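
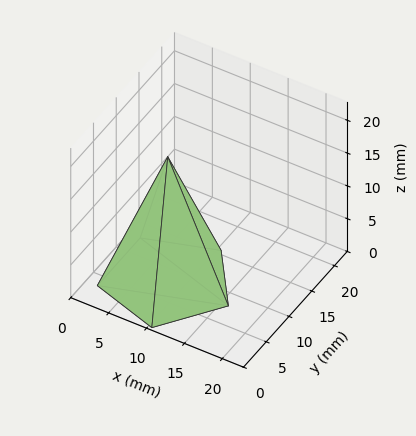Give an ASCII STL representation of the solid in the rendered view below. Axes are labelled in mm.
Reading the render: the shape is a regular 5-sided pyramid, base circumscribed radius ≈ 8 mm, apex at z ≈ 19 mm (dimensions read to the nearest mm from the axis ticks). For the STL, each face is triangulated and given an outward normal.

solid part
  facet normal 0.0000 0.0000 -1.0000
    outer loop
      vertex 1.53 12.70 0.00
      vertex 10.47 15.61 0.00
      vertex 16.00 8.00 0.00
    endloop
  endfacet
  facet normal 0.0000 0.0000 -1.0000
    outer loop
      vertex 1.53 3.30 0.00
      vertex 1.53 12.70 0.00
      vertex 16.00 8.00 0.00
    endloop
  endfacet
  facet normal 0.0000 0.0000 -1.0000
    outer loop
      vertex 10.47 0.39 0.00
      vertex 1.53 3.30 0.00
      vertex 16.00 8.00 0.00
    endloop
  endfacet
  facet normal 0.7658 0.5565 0.3224
    outer loop
      vertex 16.00 8.00 0.00
      vertex 10.47 15.61 0.00
      vertex 8.00 8.00 19.00
    endloop
  endfacet
  facet normal -0.2930 0.9001 0.3224
    outer loop
      vertex 10.47 15.61 0.00
      vertex 1.53 12.70 0.00
      vertex 8.00 8.00 19.00
    endloop
  endfacet
  facet normal -0.9466 0.0000 0.3223
    outer loop
      vertex 1.53 12.70 0.00
      vertex 1.53 3.30 0.00
      vertex 8.00 8.00 19.00
    endloop
  endfacet
  facet normal -0.2930 -0.9001 0.3224
    outer loop
      vertex 1.53 3.30 0.00
      vertex 10.47 0.39 0.00
      vertex 8.00 8.00 19.00
    endloop
  endfacet
  facet normal 0.7658 -0.5565 0.3224
    outer loop
      vertex 10.47 0.39 0.00
      vertex 16.00 8.00 0.00
      vertex 8.00 8.00 19.00
    endloop
  endfacet
endsolid part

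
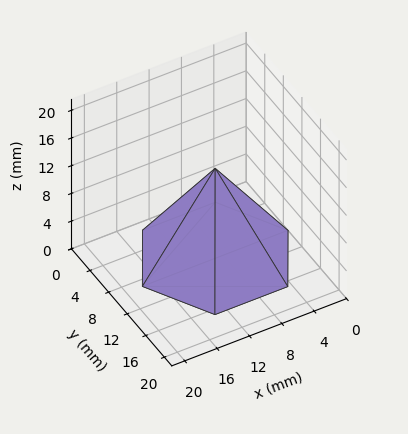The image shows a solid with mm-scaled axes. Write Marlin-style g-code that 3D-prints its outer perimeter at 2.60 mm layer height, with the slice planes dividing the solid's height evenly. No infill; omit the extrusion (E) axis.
Reading the render: the shape is a regular 6-sided pyramid, base circumscribed radius ≈ 9 mm, apex at z ≈ 13 mm (dimensions read to the nearest mm from the axis ticks). For the g-code, the solid's height is divided into equal slices at the stated Δz and each level perimeter traced with G1 moves after a G0 lift.

; perimeter-only toolpath
G21 ; units = mm
G90 ; absolute positioning
G28 ; home
; layer 1
G0 Z2.60
G0 X16.20 Y9.00
G1 X12.60 Y15.23
G1 X5.40 Y15.23
G1 X1.80 Y9.00
G1 X5.40 Y2.77
G1 X12.60 Y2.77
G1 X16.20 Y9.00
; layer 2
G0 Z5.20
G0 X14.40 Y9.00
G1 X11.70 Y13.67
G1 X6.30 Y13.67
G1 X3.60 Y9.00
G1 X6.30 Y4.33
G1 X11.70 Y4.33
G1 X14.40 Y9.00
; layer 3
G0 Z7.80
G0 X12.60 Y9.00
G1 X10.80 Y12.12
G1 X7.20 Y12.12
G1 X5.40 Y9.00
G1 X7.20 Y5.88
G1 X10.80 Y5.88
G1 X12.60 Y9.00
; layer 4
G0 Z10.40
G0 X10.80 Y9.00
G1 X9.90 Y10.56
G1 X8.10 Y10.56
G1 X7.20 Y9.00
G1 X8.10 Y7.44
G1 X9.90 Y7.44
G1 X10.80 Y9.00
M2 ; end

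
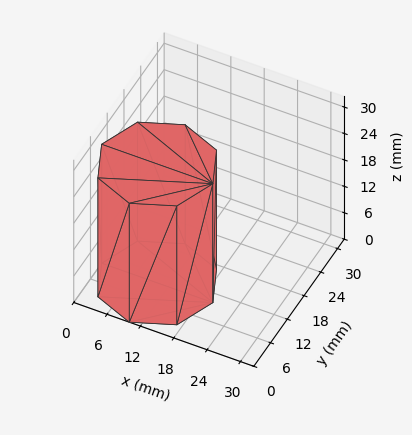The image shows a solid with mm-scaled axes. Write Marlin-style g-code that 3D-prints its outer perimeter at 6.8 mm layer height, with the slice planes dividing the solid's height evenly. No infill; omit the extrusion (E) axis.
Reading the render: the shape is a regular 8-sided prism (a cylinder approximated with 8 flat sides), circumscribed radius ≈ 10 mm, height ≈ 27 mm (dimensions read to the nearest mm from the axis ticks). For the g-code, the solid's height is divided into equal slices at the stated Δz and each level perimeter traced with G1 moves after a G0 lift.

; perimeter-only toolpath
G21 ; units = mm
G90 ; absolute positioning
G28 ; home
; layer 1
G0 Z6.8
G0 X20.0 Y10.0
G1 X17.1 Y17.1
G1 X10.0 Y20.0
G1 X2.9 Y17.1
G1 X0.0 Y10.0
G1 X2.9 Y2.9
G1 X10.0 Y0.0
G1 X17.1 Y2.9
G1 X20.0 Y10.0
; layer 2
G0 Z13.5
G0 X20.0 Y10.0
G1 X17.1 Y17.1
G1 X10.0 Y20.0
G1 X2.9 Y17.1
G1 X0.0 Y10.0
G1 X2.9 Y2.9
G1 X10.0 Y0.0
G1 X17.1 Y2.9
G1 X20.0 Y10.0
; layer 3
G0 Z20.2
G0 X20.0 Y10.0
G1 X17.1 Y17.1
G1 X10.0 Y20.0
G1 X2.9 Y17.1
G1 X0.0 Y10.0
G1 X2.9 Y2.9
G1 X10.0 Y0.0
G1 X17.1 Y2.9
G1 X20.0 Y10.0
; layer 4
G0 Z27.0
G0 X20.0 Y10.0
G1 X17.1 Y17.1
G1 X10.0 Y20.0
G1 X2.9 Y17.1
G1 X0.0 Y10.0
G1 X2.9 Y2.9
G1 X10.0 Y0.0
G1 X17.1 Y2.9
G1 X20.0 Y10.0
M2 ; end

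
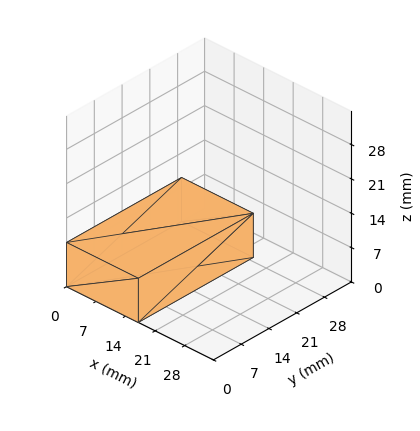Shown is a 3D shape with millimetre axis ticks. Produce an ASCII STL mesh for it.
Reading the render: the shape is a rectangular box, roughly 17 × 29 mm footprint and 9 mm tall (dimensions read to the nearest mm from the axis ticks). For the STL, each face is triangulated and given an outward normal.

solid part
  facet normal 0.0000 0.0000 -1.0000
    outer loop
      vertex 17.000 29.000 0.000
      vertex 17.000 0.000 0.000
      vertex 0.000 0.000 0.000
    endloop
  endfacet
  facet normal 0.0000 0.0000 -1.0000
    outer loop
      vertex 0.000 29.000 0.000
      vertex 17.000 29.000 0.000
      vertex 0.000 0.000 0.000
    endloop
  endfacet
  facet normal 0.0000 0.0000 1.0000
    outer loop
      vertex 0.000 0.000 9.000
      vertex 17.000 0.000 9.000
      vertex 17.000 29.000 9.000
    endloop
  endfacet
  facet normal 0.0000 0.0000 1.0000
    outer loop
      vertex 0.000 0.000 9.000
      vertex 17.000 29.000 9.000
      vertex 0.000 29.000 9.000
    endloop
  endfacet
  facet normal 0.0000 -1.0000 0.0000
    outer loop
      vertex 0.000 0.000 0.000
      vertex 17.000 0.000 0.000
      vertex 17.000 0.000 9.000
    endloop
  endfacet
  facet normal 0.0000 -1.0000 0.0000
    outer loop
      vertex 0.000 0.000 0.000
      vertex 17.000 0.000 9.000
      vertex 0.000 0.000 9.000
    endloop
  endfacet
  facet normal 0.0000 1.0000 0.0000
    outer loop
      vertex 17.000 29.000 9.000
      vertex 17.000 29.000 0.000
      vertex 0.000 29.000 0.000
    endloop
  endfacet
  facet normal 0.0000 1.0000 0.0000
    outer loop
      vertex 0.000 29.000 9.000
      vertex 17.000 29.000 9.000
      vertex 0.000 29.000 0.000
    endloop
  endfacet
  facet normal -1.0000 0.0000 0.0000
    outer loop
      vertex 0.000 29.000 9.000
      vertex 0.000 29.000 0.000
      vertex 0.000 0.000 0.000
    endloop
  endfacet
  facet normal -1.0000 0.0000 0.0000
    outer loop
      vertex 0.000 0.000 9.000
      vertex 0.000 29.000 9.000
      vertex 0.000 0.000 0.000
    endloop
  endfacet
  facet normal 1.0000 0.0000 0.0000
    outer loop
      vertex 17.000 0.000 0.000
      vertex 17.000 29.000 0.000
      vertex 17.000 29.000 9.000
    endloop
  endfacet
  facet normal 1.0000 0.0000 0.0000
    outer loop
      vertex 17.000 0.000 0.000
      vertex 17.000 29.000 9.000
      vertex 17.000 0.000 9.000
    endloop
  endfacet
endsolid part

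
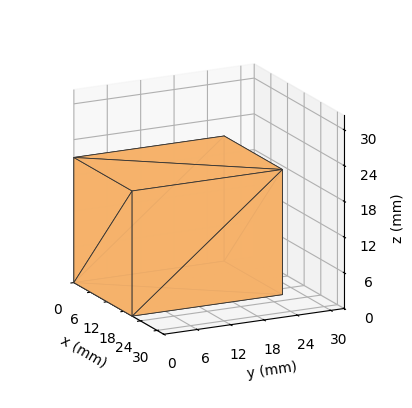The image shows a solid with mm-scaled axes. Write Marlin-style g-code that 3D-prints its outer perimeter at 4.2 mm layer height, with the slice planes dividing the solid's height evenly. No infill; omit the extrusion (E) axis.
Reading the render: the shape is a rectangular box, roughly 21 × 27 mm footprint and 21 mm tall (dimensions read to the nearest mm from the axis ticks). For the g-code, the solid's height is divided into equal slices at the stated Δz and each level perimeter traced with G1 moves after a G0 lift.

; perimeter-only toolpath
G21 ; units = mm
G90 ; absolute positioning
G28 ; home
; layer 1
G0 Z4.2
G0 X0.0 Y0.0
G1 X21.0 Y0.0
G1 X21.0 Y27.0
G1 X0.0 Y27.0
G1 X0.0 Y0.0
; layer 2
G0 Z8.4
G0 X0.0 Y0.0
G1 X21.0 Y0.0
G1 X21.0 Y27.0
G1 X0.0 Y27.0
G1 X0.0 Y0.0
; layer 3
G0 Z12.6
G0 X0.0 Y0.0
G1 X21.0 Y0.0
G1 X21.0 Y27.0
G1 X0.0 Y27.0
G1 X0.0 Y0.0
; layer 4
G0 Z16.8
G0 X0.0 Y0.0
G1 X21.0 Y0.0
G1 X21.0 Y27.0
G1 X0.0 Y27.0
G1 X0.0 Y0.0
; layer 5
G0 Z21.0
G0 X0.0 Y0.0
G1 X21.0 Y0.0
G1 X21.0 Y27.0
G1 X0.0 Y27.0
G1 X0.0 Y0.0
M2 ; end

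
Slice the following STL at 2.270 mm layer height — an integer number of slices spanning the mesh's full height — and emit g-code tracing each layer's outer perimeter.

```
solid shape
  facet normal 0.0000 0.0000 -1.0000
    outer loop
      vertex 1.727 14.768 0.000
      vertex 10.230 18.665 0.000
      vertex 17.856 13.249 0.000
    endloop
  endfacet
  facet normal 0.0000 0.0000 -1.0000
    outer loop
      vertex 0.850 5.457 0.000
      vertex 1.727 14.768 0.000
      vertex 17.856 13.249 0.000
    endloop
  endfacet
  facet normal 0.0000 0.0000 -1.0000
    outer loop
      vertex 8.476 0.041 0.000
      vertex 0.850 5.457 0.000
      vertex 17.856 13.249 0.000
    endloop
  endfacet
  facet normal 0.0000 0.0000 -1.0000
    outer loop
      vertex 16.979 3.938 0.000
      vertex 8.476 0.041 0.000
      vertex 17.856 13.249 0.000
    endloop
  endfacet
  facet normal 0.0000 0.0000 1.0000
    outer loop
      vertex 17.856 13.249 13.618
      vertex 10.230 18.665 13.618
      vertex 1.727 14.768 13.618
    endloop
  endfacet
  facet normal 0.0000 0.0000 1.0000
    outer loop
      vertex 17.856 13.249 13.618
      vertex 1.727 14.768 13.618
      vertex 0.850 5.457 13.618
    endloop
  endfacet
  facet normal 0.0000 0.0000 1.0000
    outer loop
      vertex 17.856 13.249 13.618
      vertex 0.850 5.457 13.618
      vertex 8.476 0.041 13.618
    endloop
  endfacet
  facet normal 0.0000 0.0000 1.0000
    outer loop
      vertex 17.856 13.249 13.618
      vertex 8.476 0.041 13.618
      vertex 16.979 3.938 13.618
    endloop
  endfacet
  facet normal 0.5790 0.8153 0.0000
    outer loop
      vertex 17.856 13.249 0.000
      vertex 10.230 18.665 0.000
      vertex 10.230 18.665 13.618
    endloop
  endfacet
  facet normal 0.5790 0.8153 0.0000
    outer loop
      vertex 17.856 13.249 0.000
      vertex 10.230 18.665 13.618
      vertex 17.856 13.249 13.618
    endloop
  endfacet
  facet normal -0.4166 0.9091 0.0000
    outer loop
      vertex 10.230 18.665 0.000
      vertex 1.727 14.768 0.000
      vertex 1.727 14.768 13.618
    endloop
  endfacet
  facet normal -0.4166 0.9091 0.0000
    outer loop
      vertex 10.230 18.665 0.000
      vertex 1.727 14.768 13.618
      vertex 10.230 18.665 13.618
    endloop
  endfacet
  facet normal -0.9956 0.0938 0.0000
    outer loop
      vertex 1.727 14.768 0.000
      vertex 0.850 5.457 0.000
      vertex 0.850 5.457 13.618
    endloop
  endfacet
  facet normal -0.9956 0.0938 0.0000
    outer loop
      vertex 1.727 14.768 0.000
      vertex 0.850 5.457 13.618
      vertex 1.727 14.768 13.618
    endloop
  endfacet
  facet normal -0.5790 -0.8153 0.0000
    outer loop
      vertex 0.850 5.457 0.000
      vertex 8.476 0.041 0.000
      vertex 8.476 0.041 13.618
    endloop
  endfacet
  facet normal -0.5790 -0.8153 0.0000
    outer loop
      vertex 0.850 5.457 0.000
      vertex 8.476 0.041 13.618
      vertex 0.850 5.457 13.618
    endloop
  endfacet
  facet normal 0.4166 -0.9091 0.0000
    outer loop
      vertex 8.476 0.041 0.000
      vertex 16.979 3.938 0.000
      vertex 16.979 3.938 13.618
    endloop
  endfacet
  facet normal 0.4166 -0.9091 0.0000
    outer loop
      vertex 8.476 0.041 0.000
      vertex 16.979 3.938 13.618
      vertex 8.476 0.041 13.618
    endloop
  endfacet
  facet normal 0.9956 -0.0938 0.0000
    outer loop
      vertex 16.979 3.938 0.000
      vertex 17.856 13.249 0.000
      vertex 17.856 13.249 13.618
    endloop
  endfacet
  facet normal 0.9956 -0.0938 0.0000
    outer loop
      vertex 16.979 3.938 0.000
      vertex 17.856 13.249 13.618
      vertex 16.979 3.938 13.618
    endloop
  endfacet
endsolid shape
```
; perimeter-only toolpath
G21 ; units = mm
G90 ; absolute positioning
G28 ; home
; layer 1
G0 Z2.270
G0 X17.856 Y13.249
G1 X10.230 Y18.665
G1 X1.727 Y14.768
G1 X0.850 Y5.457
G1 X8.476 Y0.041
G1 X16.979 Y3.938
G1 X17.856 Y13.249
; layer 2
G0 Z4.539
G0 X17.856 Y13.249
G1 X10.230 Y18.665
G1 X1.727 Y14.768
G1 X0.850 Y5.457
G1 X8.476 Y0.041
G1 X16.979 Y3.938
G1 X17.856 Y13.249
; layer 3
G0 Z6.809
G0 X17.856 Y13.249
G1 X10.230 Y18.665
G1 X1.727 Y14.768
G1 X0.850 Y5.457
G1 X8.476 Y0.041
G1 X16.979 Y3.938
G1 X17.856 Y13.249
; layer 4
G0 Z9.079
G0 X17.856 Y13.249
G1 X10.230 Y18.665
G1 X1.727 Y14.768
G1 X0.850 Y5.457
G1 X8.476 Y0.041
G1 X16.979 Y3.938
G1 X17.856 Y13.249
; layer 5
G0 Z11.348
G0 X17.856 Y13.249
G1 X10.230 Y18.665
G1 X1.727 Y14.768
G1 X0.850 Y5.457
G1 X8.476 Y0.041
G1 X16.979 Y3.938
G1 X17.856 Y13.249
; layer 6
G0 Z13.618
G0 X17.856 Y13.249
G1 X10.230 Y18.665
G1 X1.727 Y14.768
G1 X0.850 Y5.457
G1 X8.476 Y0.041
G1 X16.979 Y3.938
G1 X17.856 Y13.249
M2 ; end

The solid is a regular 6-sided prism (a cylinder approximated with 6 flat sides), circumscribed radius ≈ 9.35 mm, height ≈ 13.6 mm. Slicing at Δz = 2.270 mm — 6 equal slices spanning the solid's height, so layer i sits at z = i·h/6 — gives 6 non-empty perimeters. Each is a 6-segment closed polygon; G0 lifts to the layer z and rapids to the start vertex, then G1 traces the edges.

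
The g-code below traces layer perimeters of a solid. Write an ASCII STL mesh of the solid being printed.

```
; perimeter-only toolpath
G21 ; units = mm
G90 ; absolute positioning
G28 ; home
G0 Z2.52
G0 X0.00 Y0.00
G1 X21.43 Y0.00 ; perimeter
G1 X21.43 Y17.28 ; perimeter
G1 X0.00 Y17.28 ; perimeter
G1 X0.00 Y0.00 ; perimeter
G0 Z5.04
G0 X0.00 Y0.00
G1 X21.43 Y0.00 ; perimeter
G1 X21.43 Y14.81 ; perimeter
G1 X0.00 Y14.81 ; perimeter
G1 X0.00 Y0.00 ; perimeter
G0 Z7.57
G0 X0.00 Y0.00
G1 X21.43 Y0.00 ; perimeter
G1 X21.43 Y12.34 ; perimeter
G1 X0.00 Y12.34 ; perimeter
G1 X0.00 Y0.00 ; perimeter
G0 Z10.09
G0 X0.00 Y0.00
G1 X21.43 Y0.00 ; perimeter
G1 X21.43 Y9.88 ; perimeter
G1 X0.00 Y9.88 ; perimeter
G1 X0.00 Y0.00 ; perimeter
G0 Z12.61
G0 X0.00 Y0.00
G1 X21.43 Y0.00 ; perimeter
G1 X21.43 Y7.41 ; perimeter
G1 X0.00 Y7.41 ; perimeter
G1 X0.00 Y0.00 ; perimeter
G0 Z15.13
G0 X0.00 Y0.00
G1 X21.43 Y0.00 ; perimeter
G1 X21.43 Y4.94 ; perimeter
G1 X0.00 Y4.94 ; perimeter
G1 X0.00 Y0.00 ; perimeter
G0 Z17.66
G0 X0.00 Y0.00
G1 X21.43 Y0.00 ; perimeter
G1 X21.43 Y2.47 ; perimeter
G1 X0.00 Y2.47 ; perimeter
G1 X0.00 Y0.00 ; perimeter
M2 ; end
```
solid part
  facet normal 0.0000 0.0000 -1.0000
    outer loop
      vertex 21.43 19.75 0.00
      vertex 21.43 0.00 0.00
      vertex 0.00 0.00 0.00
    endloop
  endfacet
  facet normal 0.0000 0.0000 -1.0000
    outer loop
      vertex 0.00 19.75 0.00
      vertex 21.43 19.75 0.00
      vertex 0.00 0.00 0.00
    endloop
  endfacet
  facet normal 0.0000 -1.0000 0.0000
    outer loop
      vertex 0.00 0.00 0.00
      vertex 21.43 0.00 0.00
      vertex 21.43 0.00 20.18
    endloop
  endfacet
  facet normal 0.0000 -1.0000 0.0000
    outer loop
      vertex 0.00 0.00 0.00
      vertex 21.43 0.00 20.18
      vertex 0.00 0.00 20.18
    endloop
  endfacet
  facet normal 0.0000 0.7147 0.6995
    outer loop
      vertex 0.00 0.00 20.18
      vertex 21.43 0.00 20.18
      vertex 21.43 19.75 0.00
    endloop
  endfacet
  facet normal 0.0000 0.7147 0.6995
    outer loop
      vertex 0.00 0.00 20.18
      vertex 21.43 19.75 0.00
      vertex 0.00 19.75 0.00
    endloop
  endfacet
  facet normal -1.0000 0.0000 0.0000
    outer loop
      vertex 0.00 0.00 20.18
      vertex 0.00 19.75 0.00
      vertex 0.00 0.00 0.00
    endloop
  endfacet
  facet normal 1.0000 0.0000 0.0000
    outer loop
      vertex 21.43 0.00 0.00
      vertex 21.43 19.75 0.00
      vertex 21.43 0.00 20.18
    endloop
  endfacet
endsolid part

The G0 Z moves step by Δz≈2.52 mm. The G1 loops shrink linearly with z, so the solid tapers from its base footprint up to z≈20.2. Closing with a flat bottom cap and the tapered top and triangulating gives 8 facets — a wedge (ramp): 21.4 × 19.8 mm base, rising to 20.2 mm along the y=0 edge and sloping linearly to z=0 at y=19.8.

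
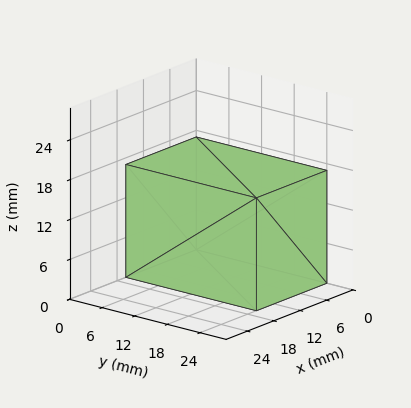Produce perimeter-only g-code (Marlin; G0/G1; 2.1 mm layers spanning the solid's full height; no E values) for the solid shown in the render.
Reading the render: the shape is a rectangular box, roughly 16 × 24 mm footprint and 17 mm tall (dimensions read to the nearest mm from the axis ticks). For the g-code, the solid's height is divided into equal slices at the stated Δz and each level perimeter traced with G1 moves after a G0 lift.

; perimeter-only toolpath
G21 ; units = mm
G90 ; absolute positioning
G28 ; home
; layer 1
G0 Z2.1
G0 X0.0 Y0.0
G1 X16.0 Y0.0
G1 X16.0 Y24.0
G1 X0.0 Y24.0
G1 X0.0 Y0.0
; layer 2
G0 Z4.2
G0 X0.0 Y0.0
G1 X16.0 Y0.0
G1 X16.0 Y24.0
G1 X0.0 Y24.0
G1 X0.0 Y0.0
; layer 3
G0 Z6.4
G0 X0.0 Y0.0
G1 X16.0 Y0.0
G1 X16.0 Y24.0
G1 X0.0 Y24.0
G1 X0.0 Y0.0
; layer 4
G0 Z8.5
G0 X0.0 Y0.0
G1 X16.0 Y0.0
G1 X16.0 Y24.0
G1 X0.0 Y24.0
G1 X0.0 Y0.0
; layer 5
G0 Z10.6
G0 X0.0 Y0.0
G1 X16.0 Y0.0
G1 X16.0 Y24.0
G1 X0.0 Y24.0
G1 X0.0 Y0.0
; layer 6
G0 Z12.8
G0 X0.0 Y0.0
G1 X16.0 Y0.0
G1 X16.0 Y24.0
G1 X0.0 Y24.0
G1 X0.0 Y0.0
; layer 7
G0 Z14.9
G0 X0.0 Y0.0
G1 X16.0 Y0.0
G1 X16.0 Y24.0
G1 X0.0 Y24.0
G1 X0.0 Y0.0
; layer 8
G0 Z17.0
G0 X0.0 Y0.0
G1 X16.0 Y0.0
G1 X16.0 Y24.0
G1 X0.0 Y24.0
G1 X0.0 Y0.0
M2 ; end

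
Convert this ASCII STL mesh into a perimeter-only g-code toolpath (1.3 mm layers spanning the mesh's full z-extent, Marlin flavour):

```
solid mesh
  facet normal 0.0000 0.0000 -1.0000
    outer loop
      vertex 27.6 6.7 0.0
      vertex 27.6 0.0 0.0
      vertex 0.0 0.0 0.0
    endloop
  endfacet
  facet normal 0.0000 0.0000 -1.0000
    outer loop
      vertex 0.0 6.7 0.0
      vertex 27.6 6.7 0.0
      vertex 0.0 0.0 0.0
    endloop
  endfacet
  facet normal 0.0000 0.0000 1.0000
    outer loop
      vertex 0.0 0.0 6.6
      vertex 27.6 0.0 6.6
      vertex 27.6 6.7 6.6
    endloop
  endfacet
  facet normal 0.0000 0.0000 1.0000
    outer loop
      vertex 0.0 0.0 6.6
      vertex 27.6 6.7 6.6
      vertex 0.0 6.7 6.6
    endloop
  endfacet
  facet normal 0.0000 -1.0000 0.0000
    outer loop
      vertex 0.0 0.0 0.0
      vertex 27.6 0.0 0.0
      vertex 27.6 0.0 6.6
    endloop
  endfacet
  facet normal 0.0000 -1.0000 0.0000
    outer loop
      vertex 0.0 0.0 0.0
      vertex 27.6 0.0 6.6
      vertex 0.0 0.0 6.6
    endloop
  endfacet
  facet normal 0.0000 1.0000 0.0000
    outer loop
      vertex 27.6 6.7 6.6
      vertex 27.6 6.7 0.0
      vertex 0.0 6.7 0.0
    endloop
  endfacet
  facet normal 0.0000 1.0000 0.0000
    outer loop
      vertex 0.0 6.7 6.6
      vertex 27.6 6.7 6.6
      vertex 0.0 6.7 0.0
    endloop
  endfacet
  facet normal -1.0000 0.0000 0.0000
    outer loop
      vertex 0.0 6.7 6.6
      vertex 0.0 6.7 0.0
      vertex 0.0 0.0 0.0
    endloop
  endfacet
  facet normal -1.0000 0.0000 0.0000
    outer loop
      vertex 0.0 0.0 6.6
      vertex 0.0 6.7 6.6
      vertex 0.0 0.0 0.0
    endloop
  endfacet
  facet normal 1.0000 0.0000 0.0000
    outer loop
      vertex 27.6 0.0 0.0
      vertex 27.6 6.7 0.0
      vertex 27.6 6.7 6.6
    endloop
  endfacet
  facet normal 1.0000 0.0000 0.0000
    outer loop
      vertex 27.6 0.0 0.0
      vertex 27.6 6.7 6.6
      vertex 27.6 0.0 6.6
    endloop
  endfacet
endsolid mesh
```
; perimeter-only toolpath
G21 ; units = mm
G90 ; absolute positioning
G28 ; home
; layer 1
G0 Z1.3
G0 X0.0 Y0.0
G1 X27.6 Y0.0
G1 X27.6 Y6.7
G1 X0.0 Y6.7
G1 X0.0 Y0.0
; layer 2
G0 Z2.6
G0 X0.0 Y0.0
G1 X27.6 Y0.0
G1 X27.6 Y6.7
G1 X0.0 Y6.7
G1 X0.0 Y0.0
; layer 3
G0 Z4.0
G0 X0.0 Y0.0
G1 X27.6 Y0.0
G1 X27.6 Y6.7
G1 X0.0 Y6.7
G1 X0.0 Y0.0
; layer 4
G0 Z5.3
G0 X0.0 Y0.0
G1 X27.6 Y0.0
G1 X27.6 Y6.7
G1 X0.0 Y6.7
G1 X0.0 Y0.0
; layer 5
G0 Z6.6
G0 X0.0 Y0.0
G1 X27.6 Y0.0
G1 X27.6 Y6.7
G1 X0.0 Y6.7
G1 X0.0 Y0.0
M2 ; end

The solid is a rectangular box, roughly 27.6 × 6.7 mm footprint and 6.6 mm tall. Slicing at Δz = 1.3 mm — 5 equal slices spanning the solid's height, so layer i sits at z = i·h/5 — gives 5 non-empty perimeters. Each is a 4-segment closed polygon; G0 lifts to the layer z and rapids to the start vertex, then G1 traces the edges.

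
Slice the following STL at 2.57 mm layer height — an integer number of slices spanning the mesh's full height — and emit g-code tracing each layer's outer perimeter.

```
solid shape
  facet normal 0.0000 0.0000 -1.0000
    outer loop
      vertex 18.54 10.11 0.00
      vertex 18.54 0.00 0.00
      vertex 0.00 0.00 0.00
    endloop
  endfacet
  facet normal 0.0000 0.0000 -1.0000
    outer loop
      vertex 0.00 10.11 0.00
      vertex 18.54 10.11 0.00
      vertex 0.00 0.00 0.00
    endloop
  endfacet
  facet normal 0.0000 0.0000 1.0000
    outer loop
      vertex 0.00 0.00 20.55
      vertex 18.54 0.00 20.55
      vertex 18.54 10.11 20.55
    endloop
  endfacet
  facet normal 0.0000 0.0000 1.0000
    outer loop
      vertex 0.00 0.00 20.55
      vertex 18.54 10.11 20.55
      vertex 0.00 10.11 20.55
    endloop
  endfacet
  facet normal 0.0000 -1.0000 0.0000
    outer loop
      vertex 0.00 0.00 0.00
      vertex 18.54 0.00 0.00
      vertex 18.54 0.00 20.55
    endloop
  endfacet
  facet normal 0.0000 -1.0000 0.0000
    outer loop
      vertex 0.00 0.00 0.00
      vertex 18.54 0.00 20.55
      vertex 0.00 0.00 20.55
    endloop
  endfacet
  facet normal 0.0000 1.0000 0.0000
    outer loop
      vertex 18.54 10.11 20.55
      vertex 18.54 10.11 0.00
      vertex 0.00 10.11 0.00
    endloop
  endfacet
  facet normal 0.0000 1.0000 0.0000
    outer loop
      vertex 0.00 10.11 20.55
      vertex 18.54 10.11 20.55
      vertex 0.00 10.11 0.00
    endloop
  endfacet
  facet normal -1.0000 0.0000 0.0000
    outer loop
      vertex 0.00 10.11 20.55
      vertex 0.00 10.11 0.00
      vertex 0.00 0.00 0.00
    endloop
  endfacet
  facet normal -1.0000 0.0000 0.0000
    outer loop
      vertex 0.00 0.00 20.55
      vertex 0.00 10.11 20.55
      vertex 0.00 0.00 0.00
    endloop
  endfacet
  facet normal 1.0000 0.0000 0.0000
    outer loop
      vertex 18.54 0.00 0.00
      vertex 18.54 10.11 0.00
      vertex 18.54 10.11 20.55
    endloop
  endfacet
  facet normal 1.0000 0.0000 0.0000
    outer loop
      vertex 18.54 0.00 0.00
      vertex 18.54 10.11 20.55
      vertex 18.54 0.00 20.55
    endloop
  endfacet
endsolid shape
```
; perimeter-only toolpath
G21 ; units = mm
G90 ; absolute positioning
G28 ; home
; layer 1
G0 Z2.57
G0 X0.00 Y0.00
G1 X18.54 Y0.00
G1 X18.54 Y10.11
G1 X0.00 Y10.11
G1 X0.00 Y0.00
; layer 2
G0 Z5.14
G0 X0.00 Y0.00
G1 X18.54 Y0.00
G1 X18.54 Y10.11
G1 X0.00 Y10.11
G1 X0.00 Y0.00
; layer 3
G0 Z7.71
G0 X0.00 Y0.00
G1 X18.54 Y0.00
G1 X18.54 Y10.11
G1 X0.00 Y10.11
G1 X0.00 Y0.00
; layer 4
G0 Z10.28
G0 X0.00 Y0.00
G1 X18.54 Y0.00
G1 X18.54 Y10.11
G1 X0.00 Y10.11
G1 X0.00 Y0.00
; layer 5
G0 Z12.84
G0 X0.00 Y0.00
G1 X18.54 Y0.00
G1 X18.54 Y10.11
G1 X0.00 Y10.11
G1 X0.00 Y0.00
; layer 6
G0 Z15.41
G0 X0.00 Y0.00
G1 X18.54 Y0.00
G1 X18.54 Y10.11
G1 X0.00 Y10.11
G1 X0.00 Y0.00
; layer 7
G0 Z17.98
G0 X0.00 Y0.00
G1 X18.54 Y0.00
G1 X18.54 Y10.11
G1 X0.00 Y10.11
G1 X0.00 Y0.00
; layer 8
G0 Z20.55
G0 X0.00 Y0.00
G1 X18.54 Y0.00
G1 X18.54 Y10.11
G1 X0.00 Y10.11
G1 X0.00 Y0.00
M2 ; end

The solid is a rectangular box, roughly 18.5 × 10.1 mm footprint and 20.6 mm tall. Slicing at Δz = 2.57 mm — 8 equal slices spanning the solid's height, so layer i sits at z = i·h/8 — gives 8 non-empty perimeters. Each is a 4-segment closed polygon; G0 lifts to the layer z and rapids to the start vertex, then G1 traces the edges.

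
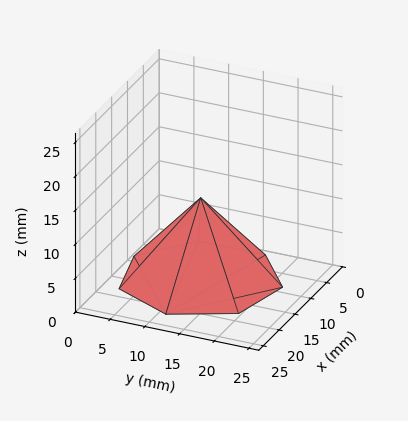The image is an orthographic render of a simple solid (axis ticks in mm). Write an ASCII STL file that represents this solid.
Reading the render: the shape is a regular 7-sided pyramid, base circumscribed radius ≈ 11 mm, apex at z ≈ 12 mm (dimensions read to the nearest mm from the axis ticks). For the STL, each face is triangulated and given an outward normal.

solid part
  facet normal 0.0000 0.0000 -1.0000
    outer loop
      vertex 8.6 21.7 0.0
      vertex 17.9 19.6 0.0
      vertex 22.0 11.0 0.0
    endloop
  endfacet
  facet normal 0.0000 0.0000 -1.0000
    outer loop
      vertex 1.1 15.8 0.0
      vertex 8.6 21.7 0.0
      vertex 22.0 11.0 0.0
    endloop
  endfacet
  facet normal 0.0000 0.0000 -1.0000
    outer loop
      vertex 1.1 6.2 0.0
      vertex 1.1 15.8 0.0
      vertex 22.0 11.0 0.0
    endloop
  endfacet
  facet normal 0.0000 0.0000 -1.0000
    outer loop
      vertex 8.6 0.3 0.0
      vertex 1.1 6.2 0.0
      vertex 22.0 11.0 0.0
    endloop
  endfacet
  facet normal 0.0000 0.0000 -1.0000
    outer loop
      vertex 17.9 2.4 0.0
      vertex 8.6 0.3 0.0
      vertex 22.0 11.0 0.0
    endloop
  endfacet
  facet normal 0.6955 0.3316 0.6375
    outer loop
      vertex 22.0 11.0 0.0
      vertex 17.9 19.6 0.0
      vertex 11.0 11.0 12.0
    endloop
  endfacet
  facet normal 0.1698 0.7522 0.6367
    outer loop
      vertex 17.9 19.6 0.0
      vertex 8.6 21.7 0.0
      vertex 11.0 11.0 12.0
    endloop
  endfacet
  facet normal -0.4771 0.6064 0.6361
    outer loop
      vertex 8.6 21.7 0.0
      vertex 1.1 15.8 0.0
      vertex 11.0 11.0 12.0
    endloop
  endfacet
  facet normal -0.7714 0.0000 0.6364
    outer loop
      vertex 1.1 15.8 0.0
      vertex 1.1 6.2 0.0
      vertex 11.0 11.0 12.0
    endloop
  endfacet
  facet normal -0.4771 -0.6064 0.6361
    outer loop
      vertex 1.1 6.2 0.0
      vertex 8.6 0.3 0.0
      vertex 11.0 11.0 12.0
    endloop
  endfacet
  facet normal 0.1698 -0.7522 0.6367
    outer loop
      vertex 8.6 0.3 0.0
      vertex 17.9 2.4 0.0
      vertex 11.0 11.0 12.0
    endloop
  endfacet
  facet normal 0.6955 -0.3316 0.6375
    outer loop
      vertex 17.9 2.4 0.0
      vertex 22.0 11.0 0.0
      vertex 11.0 11.0 12.0
    endloop
  endfacet
endsolid part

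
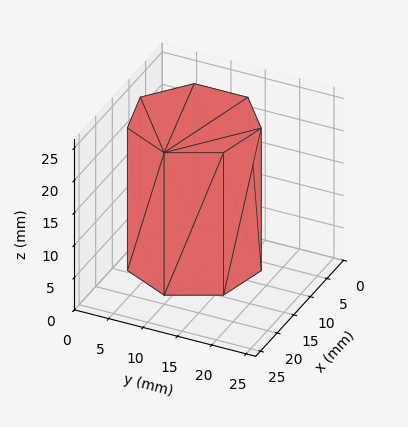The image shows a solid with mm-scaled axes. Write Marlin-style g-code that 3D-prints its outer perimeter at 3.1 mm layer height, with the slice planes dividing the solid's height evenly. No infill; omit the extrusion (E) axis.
Reading the render: the shape is a regular 7-sided prism (a cylinder approximated with 7 flat sides), circumscribed radius ≈ 9 mm, height ≈ 22 mm (dimensions read to the nearest mm from the axis ticks). For the g-code, the solid's height is divided into equal slices at the stated Δz and each level perimeter traced with G1 moves after a G0 lift.

; perimeter-only toolpath
G21 ; units = mm
G90 ; absolute positioning
G28 ; home
; layer 1
G0 Z3.1
G0 X18.0 Y9.0
G1 X14.6 Y16.0
G1 X7.0 Y17.8
G1 X0.9 Y12.9
G1 X0.9 Y5.1
G1 X7.0 Y0.2
G1 X14.6 Y2.0
G1 X18.0 Y9.0
; layer 2
G0 Z6.3
G0 X18.0 Y9.0
G1 X14.6 Y16.0
G1 X7.0 Y17.8
G1 X0.9 Y12.9
G1 X0.9 Y5.1
G1 X7.0 Y0.2
G1 X14.6 Y2.0
G1 X18.0 Y9.0
; layer 3
G0 Z9.4
G0 X18.0 Y9.0
G1 X14.6 Y16.0
G1 X7.0 Y17.8
G1 X0.9 Y12.9
G1 X0.9 Y5.1
G1 X7.0 Y0.2
G1 X14.6 Y2.0
G1 X18.0 Y9.0
; layer 4
G0 Z12.6
G0 X18.0 Y9.0
G1 X14.6 Y16.0
G1 X7.0 Y17.8
G1 X0.9 Y12.9
G1 X0.9 Y5.1
G1 X7.0 Y0.2
G1 X14.6 Y2.0
G1 X18.0 Y9.0
; layer 5
G0 Z15.7
G0 X18.0 Y9.0
G1 X14.6 Y16.0
G1 X7.0 Y17.8
G1 X0.9 Y12.9
G1 X0.9 Y5.1
G1 X7.0 Y0.2
G1 X14.6 Y2.0
G1 X18.0 Y9.0
; layer 6
G0 Z18.9
G0 X18.0 Y9.0
G1 X14.6 Y16.0
G1 X7.0 Y17.8
G1 X0.9 Y12.9
G1 X0.9 Y5.1
G1 X7.0 Y0.2
G1 X14.6 Y2.0
G1 X18.0 Y9.0
; layer 7
G0 Z22.0
G0 X18.0 Y9.0
G1 X14.6 Y16.0
G1 X7.0 Y17.8
G1 X0.9 Y12.9
G1 X0.9 Y5.1
G1 X7.0 Y0.2
G1 X14.6 Y2.0
G1 X18.0 Y9.0
M2 ; end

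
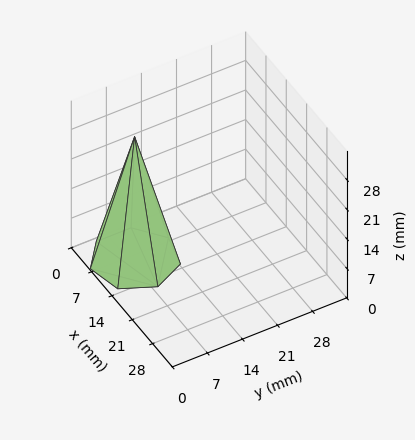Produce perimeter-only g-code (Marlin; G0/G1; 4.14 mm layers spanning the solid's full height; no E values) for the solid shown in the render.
Reading the render: the shape is a regular 7-sided pyramid, base circumscribed radius ≈ 8 mm, apex at z ≈ 29 mm (dimensions read to the nearest mm from the axis ticks). For the g-code, the solid's height is divided into equal slices at the stated Δz and each level perimeter traced with G1 moves after a G0 lift.

; perimeter-only toolpath
G21 ; units = mm
G90 ; absolute positioning
G28 ; home
; layer 1
G0 Z4.14
G0 X14.86 Y8.00
G1 X12.28 Y13.36
G1 X6.47 Y14.69
G1 X1.82 Y10.97
G1 X1.82 Y5.03
G1 X6.47 Y1.31
G1 X12.28 Y2.64
G1 X14.86 Y8.00
; layer 2
G0 Z8.29
G0 X13.71 Y8.00
G1 X11.56 Y12.46
G1 X6.73 Y13.57
G1 X2.85 Y10.48
G1 X2.85 Y5.52
G1 X6.73 Y2.43
G1 X11.56 Y3.54
G1 X13.71 Y8.00
; layer 3
G0 Z12.43
G0 X12.57 Y8.00
G1 X10.85 Y11.57
G1 X6.98 Y12.46
G1 X3.88 Y9.98
G1 X3.88 Y6.02
G1 X6.98 Y3.54
G1 X10.85 Y4.43
G1 X12.57 Y8.00
; layer 4
G0 Z16.57
G0 X11.43 Y8.00
G1 X10.14 Y10.68
G1 X7.24 Y11.34
G1 X4.91 Y9.49
G1 X4.91 Y6.51
G1 X7.24 Y4.66
G1 X10.14 Y5.32
G1 X11.43 Y8.00
; layer 5
G0 Z20.71
G0 X10.29 Y8.00
G1 X9.43 Y9.79
G1 X7.49 Y10.23
G1 X5.94 Y8.99
G1 X5.94 Y7.01
G1 X7.49 Y5.77
G1 X9.43 Y6.21
G1 X10.29 Y8.00
; layer 6
G0 Z24.86
G0 X9.14 Y8.00
G1 X8.71 Y8.89
G1 X7.75 Y9.11
G1 X6.97 Y8.50
G1 X6.97 Y7.50
G1 X7.75 Y6.89
G1 X8.71 Y7.11
G1 X9.14 Y8.00
M2 ; end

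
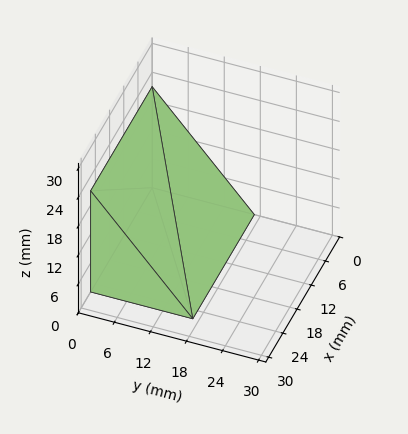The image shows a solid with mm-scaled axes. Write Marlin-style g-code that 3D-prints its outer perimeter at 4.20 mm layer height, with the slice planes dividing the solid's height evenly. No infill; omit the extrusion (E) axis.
Reading the render: the shape is a wedge (ramp): 26 × 17 mm base, rising to 21 mm along the y=0 edge and sloping linearly to z=0 at y=17 (dimensions read to the nearest mm from the axis ticks). For the g-code, the solid's height is divided into equal slices at the stated Δz and each level perimeter traced with G1 moves after a G0 lift.

; perimeter-only toolpath
G21 ; units = mm
G90 ; absolute positioning
G28 ; home
; layer 1
G0 Z4.20
G0 X0.00 Y0.00
G1 X26.00 Y0.00
G1 X26.00 Y13.60
G1 X0.00 Y13.60
G1 X0.00 Y0.00
; layer 2
G0 Z8.40
G0 X0.00 Y0.00
G1 X26.00 Y0.00
G1 X26.00 Y10.20
G1 X0.00 Y10.20
G1 X0.00 Y0.00
; layer 3
G0 Z12.60
G0 X0.00 Y0.00
G1 X26.00 Y0.00
G1 X26.00 Y6.80
G1 X0.00 Y6.80
G1 X0.00 Y0.00
; layer 4
G0 Z16.80
G0 X0.00 Y0.00
G1 X26.00 Y0.00
G1 X26.00 Y3.40
G1 X0.00 Y3.40
G1 X0.00 Y0.00
M2 ; end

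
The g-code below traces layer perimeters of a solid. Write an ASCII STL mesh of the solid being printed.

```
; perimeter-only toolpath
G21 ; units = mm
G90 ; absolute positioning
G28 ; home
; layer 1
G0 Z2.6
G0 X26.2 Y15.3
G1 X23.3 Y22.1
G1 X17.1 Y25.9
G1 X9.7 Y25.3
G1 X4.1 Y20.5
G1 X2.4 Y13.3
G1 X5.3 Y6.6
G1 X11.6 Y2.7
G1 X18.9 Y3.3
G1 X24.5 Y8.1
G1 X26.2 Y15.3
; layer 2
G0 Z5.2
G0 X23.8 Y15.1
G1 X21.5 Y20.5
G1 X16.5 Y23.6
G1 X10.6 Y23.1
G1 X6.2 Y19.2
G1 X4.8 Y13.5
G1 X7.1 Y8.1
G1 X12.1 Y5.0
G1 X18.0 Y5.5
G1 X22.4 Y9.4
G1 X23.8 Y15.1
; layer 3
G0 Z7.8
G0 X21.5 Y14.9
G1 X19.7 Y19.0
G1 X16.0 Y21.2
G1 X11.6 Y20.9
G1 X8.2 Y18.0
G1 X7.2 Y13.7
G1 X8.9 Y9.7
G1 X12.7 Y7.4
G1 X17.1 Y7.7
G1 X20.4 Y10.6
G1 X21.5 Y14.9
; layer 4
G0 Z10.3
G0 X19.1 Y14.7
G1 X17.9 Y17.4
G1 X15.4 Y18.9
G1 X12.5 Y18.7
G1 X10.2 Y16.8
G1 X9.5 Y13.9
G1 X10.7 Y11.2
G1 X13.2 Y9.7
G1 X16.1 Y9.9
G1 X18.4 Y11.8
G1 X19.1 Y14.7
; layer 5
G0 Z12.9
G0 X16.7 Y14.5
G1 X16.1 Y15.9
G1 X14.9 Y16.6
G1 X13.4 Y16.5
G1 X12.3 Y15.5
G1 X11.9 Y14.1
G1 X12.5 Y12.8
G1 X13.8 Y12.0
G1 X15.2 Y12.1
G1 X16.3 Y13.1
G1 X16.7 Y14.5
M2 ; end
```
solid part
  facet normal 0.0000 0.0000 -1.0000
    outer loop
      vertex 17.6 28.2 0.0
      vertex 25.1 23.6 0.0
      vertex 28.6 15.5 0.0
    endloop
  endfacet
  facet normal 0.0000 0.0000 -1.0000
    outer loop
      vertex 8.8 27.5 0.0
      vertex 17.6 28.2 0.0
      vertex 28.6 15.5 0.0
    endloop
  endfacet
  facet normal 0.0000 0.0000 -1.0000
    outer loop
      vertex 2.1 21.7 0.0
      vertex 8.8 27.5 0.0
      vertex 28.6 15.5 0.0
    endloop
  endfacet
  facet normal 0.0000 0.0000 -1.0000
    outer loop
      vertex 0.0 13.1 0.0
      vertex 2.1 21.7 0.0
      vertex 28.6 15.5 0.0
    endloop
  endfacet
  facet normal 0.0000 0.0000 -1.0000
    outer loop
      vertex 3.5 5.0 0.0
      vertex 0.0 13.1 0.0
      vertex 28.6 15.5 0.0
    endloop
  endfacet
  facet normal 0.0000 0.0000 -1.0000
    outer loop
      vertex 11.0 0.4 0.0
      vertex 3.5 5.0 0.0
      vertex 28.6 15.5 0.0
    endloop
  endfacet
  facet normal 0.0000 0.0000 -1.0000
    outer loop
      vertex 19.8 1.1 0.0
      vertex 11.0 0.4 0.0
      vertex 28.6 15.5 0.0
    endloop
  endfacet
  facet normal 0.0000 0.0000 -1.0000
    outer loop
      vertex 26.5 6.9 0.0
      vertex 19.8 1.1 0.0
      vertex 28.6 15.5 0.0
    endloop
  endfacet
  facet normal 0.6899 0.2981 0.6596
    outer loop
      vertex 28.6 15.5 0.0
      vertex 25.1 23.6 0.0
      vertex 14.3 14.3 15.5
    endloop
  endfacet
  facet normal 0.3933 0.6413 0.6588
    outer loop
      vertex 25.1 23.6 0.0
      vertex 17.6 28.2 0.0
      vertex 14.3 14.3 15.5
    endloop
  endfacet
  facet normal -0.0596 0.7494 0.6594
    outer loop
      vertex 17.6 28.2 0.0
      vertex 8.8 27.5 0.0
      vertex 14.3 14.3 15.5
    endloop
  endfacet
  facet normal -0.4923 0.5687 0.6590
    outer loop
      vertex 8.8 27.5 0.0
      vertex 2.1 21.7 0.0
      vertex 14.3 14.3 15.5
    endloop
  endfacet
  facet normal -0.7301 0.1783 0.6597
    outer loop
      vertex 2.1 21.7 0.0
      vertex 0.0 13.1 0.0
      vertex 14.3 14.3 15.5
    endloop
  endfacet
  facet normal -0.6899 -0.2981 0.6596
    outer loop
      vertex 0.0 13.1 0.0
      vertex 3.5 5.0 0.0
      vertex 14.3 14.3 15.5
    endloop
  endfacet
  facet normal -0.3933 -0.6413 0.6588
    outer loop
      vertex 3.5 5.0 0.0
      vertex 11.0 0.4 0.0
      vertex 14.3 14.3 15.5
    endloop
  endfacet
  facet normal 0.0596 -0.7494 0.6594
    outer loop
      vertex 11.0 0.4 0.0
      vertex 19.8 1.1 0.0
      vertex 14.3 14.3 15.5
    endloop
  endfacet
  facet normal 0.4923 -0.5687 0.6590
    outer loop
      vertex 19.8 1.1 0.0
      vertex 26.5 6.9 0.0
      vertex 14.3 14.3 15.5
    endloop
  endfacet
  facet normal 0.7301 -0.1783 0.6597
    outer loop
      vertex 26.5 6.9 0.0
      vertex 28.6 15.5 0.0
      vertex 14.3 14.3 15.5
    endloop
  endfacet
endsolid part

The G0 Z moves step by Δz≈2.6 mm. The G1 loops shrink linearly with z, so the solid tapers from its base footprint up to z≈15.5. Closing with a flat bottom cap and the tapered top and triangulating gives 18 facets — a regular 10-sided pyramid, base circumscribed radius ≈ 14.3 mm, apex at z ≈ 15.5 mm.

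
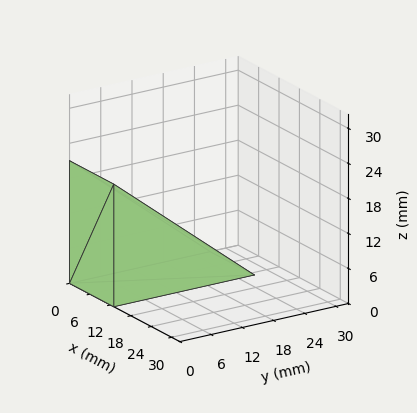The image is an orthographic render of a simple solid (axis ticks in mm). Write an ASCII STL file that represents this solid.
Reading the render: the shape is a wedge (ramp): 13 × 27 mm base, rising to 21 mm along the y=0 edge and sloping linearly to z=0 at y=27 (dimensions read to the nearest mm from the axis ticks). For the STL, each face is triangulated and given an outward normal.

solid part
  facet normal 0.0000 0.0000 -1.0000
    outer loop
      vertex 13.00 27.00 0.00
      vertex 13.00 0.00 0.00
      vertex 0.00 0.00 0.00
    endloop
  endfacet
  facet normal 0.0000 0.0000 -1.0000
    outer loop
      vertex 0.00 27.00 0.00
      vertex 13.00 27.00 0.00
      vertex 0.00 0.00 0.00
    endloop
  endfacet
  facet normal 0.0000 -1.0000 0.0000
    outer loop
      vertex 0.00 0.00 0.00
      vertex 13.00 0.00 0.00
      vertex 13.00 0.00 21.00
    endloop
  endfacet
  facet normal 0.0000 -1.0000 0.0000
    outer loop
      vertex 0.00 0.00 0.00
      vertex 13.00 0.00 21.00
      vertex 0.00 0.00 21.00
    endloop
  endfacet
  facet normal 0.0000 0.6139 0.7894
    outer loop
      vertex 0.00 0.00 21.00
      vertex 13.00 0.00 21.00
      vertex 13.00 27.00 0.00
    endloop
  endfacet
  facet normal 0.0000 0.6139 0.7894
    outer loop
      vertex 0.00 0.00 21.00
      vertex 13.00 27.00 0.00
      vertex 0.00 27.00 0.00
    endloop
  endfacet
  facet normal -1.0000 0.0000 0.0000
    outer loop
      vertex 0.00 0.00 21.00
      vertex 0.00 27.00 0.00
      vertex 0.00 0.00 0.00
    endloop
  endfacet
  facet normal 1.0000 0.0000 0.0000
    outer loop
      vertex 13.00 0.00 0.00
      vertex 13.00 27.00 0.00
      vertex 13.00 0.00 21.00
    endloop
  endfacet
endsolid part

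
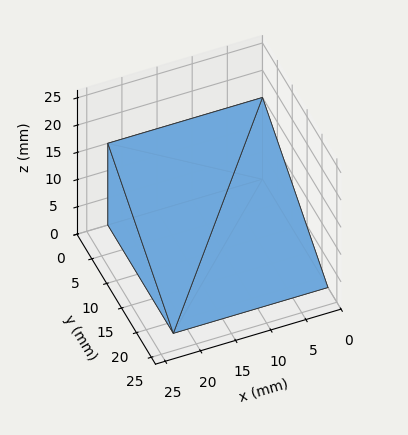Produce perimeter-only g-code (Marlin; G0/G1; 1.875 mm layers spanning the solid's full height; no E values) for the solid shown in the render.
Reading the render: the shape is a wedge (ramp): 22 × 22 mm base, rising to 15 mm along the y=0 edge and sloping linearly to z=0 at y=22 (dimensions read to the nearest mm from the axis ticks). For the g-code, the solid's height is divided into equal slices at the stated Δz and each level perimeter traced with G1 moves after a G0 lift.

; perimeter-only toolpath
G21 ; units = mm
G90 ; absolute positioning
G28 ; home
; layer 1
G0 Z1.875
G0 X0.000 Y0.000
G1 X22.000 Y0.000
G1 X22.000 Y19.250
G1 X0.000 Y19.250
G1 X0.000 Y0.000
; layer 2
G0 Z3.750
G0 X0.000 Y0.000
G1 X22.000 Y0.000
G1 X22.000 Y16.500
G1 X0.000 Y16.500
G1 X0.000 Y0.000
; layer 3
G0 Z5.625
G0 X0.000 Y0.000
G1 X22.000 Y0.000
G1 X22.000 Y13.750
G1 X0.000 Y13.750
G1 X0.000 Y0.000
; layer 4
G0 Z7.500
G0 X0.000 Y0.000
G1 X22.000 Y0.000
G1 X22.000 Y11.000
G1 X0.000 Y11.000
G1 X0.000 Y0.000
; layer 5
G0 Z9.375
G0 X0.000 Y0.000
G1 X22.000 Y0.000
G1 X22.000 Y8.250
G1 X0.000 Y8.250
G1 X0.000 Y0.000
; layer 6
G0 Z11.250
G0 X0.000 Y0.000
G1 X22.000 Y0.000
G1 X22.000 Y5.500
G1 X0.000 Y5.500
G1 X0.000 Y0.000
; layer 7
G0 Z13.125
G0 X0.000 Y0.000
G1 X22.000 Y0.000
G1 X22.000 Y2.750
G1 X0.000 Y2.750
G1 X0.000 Y0.000
M2 ; end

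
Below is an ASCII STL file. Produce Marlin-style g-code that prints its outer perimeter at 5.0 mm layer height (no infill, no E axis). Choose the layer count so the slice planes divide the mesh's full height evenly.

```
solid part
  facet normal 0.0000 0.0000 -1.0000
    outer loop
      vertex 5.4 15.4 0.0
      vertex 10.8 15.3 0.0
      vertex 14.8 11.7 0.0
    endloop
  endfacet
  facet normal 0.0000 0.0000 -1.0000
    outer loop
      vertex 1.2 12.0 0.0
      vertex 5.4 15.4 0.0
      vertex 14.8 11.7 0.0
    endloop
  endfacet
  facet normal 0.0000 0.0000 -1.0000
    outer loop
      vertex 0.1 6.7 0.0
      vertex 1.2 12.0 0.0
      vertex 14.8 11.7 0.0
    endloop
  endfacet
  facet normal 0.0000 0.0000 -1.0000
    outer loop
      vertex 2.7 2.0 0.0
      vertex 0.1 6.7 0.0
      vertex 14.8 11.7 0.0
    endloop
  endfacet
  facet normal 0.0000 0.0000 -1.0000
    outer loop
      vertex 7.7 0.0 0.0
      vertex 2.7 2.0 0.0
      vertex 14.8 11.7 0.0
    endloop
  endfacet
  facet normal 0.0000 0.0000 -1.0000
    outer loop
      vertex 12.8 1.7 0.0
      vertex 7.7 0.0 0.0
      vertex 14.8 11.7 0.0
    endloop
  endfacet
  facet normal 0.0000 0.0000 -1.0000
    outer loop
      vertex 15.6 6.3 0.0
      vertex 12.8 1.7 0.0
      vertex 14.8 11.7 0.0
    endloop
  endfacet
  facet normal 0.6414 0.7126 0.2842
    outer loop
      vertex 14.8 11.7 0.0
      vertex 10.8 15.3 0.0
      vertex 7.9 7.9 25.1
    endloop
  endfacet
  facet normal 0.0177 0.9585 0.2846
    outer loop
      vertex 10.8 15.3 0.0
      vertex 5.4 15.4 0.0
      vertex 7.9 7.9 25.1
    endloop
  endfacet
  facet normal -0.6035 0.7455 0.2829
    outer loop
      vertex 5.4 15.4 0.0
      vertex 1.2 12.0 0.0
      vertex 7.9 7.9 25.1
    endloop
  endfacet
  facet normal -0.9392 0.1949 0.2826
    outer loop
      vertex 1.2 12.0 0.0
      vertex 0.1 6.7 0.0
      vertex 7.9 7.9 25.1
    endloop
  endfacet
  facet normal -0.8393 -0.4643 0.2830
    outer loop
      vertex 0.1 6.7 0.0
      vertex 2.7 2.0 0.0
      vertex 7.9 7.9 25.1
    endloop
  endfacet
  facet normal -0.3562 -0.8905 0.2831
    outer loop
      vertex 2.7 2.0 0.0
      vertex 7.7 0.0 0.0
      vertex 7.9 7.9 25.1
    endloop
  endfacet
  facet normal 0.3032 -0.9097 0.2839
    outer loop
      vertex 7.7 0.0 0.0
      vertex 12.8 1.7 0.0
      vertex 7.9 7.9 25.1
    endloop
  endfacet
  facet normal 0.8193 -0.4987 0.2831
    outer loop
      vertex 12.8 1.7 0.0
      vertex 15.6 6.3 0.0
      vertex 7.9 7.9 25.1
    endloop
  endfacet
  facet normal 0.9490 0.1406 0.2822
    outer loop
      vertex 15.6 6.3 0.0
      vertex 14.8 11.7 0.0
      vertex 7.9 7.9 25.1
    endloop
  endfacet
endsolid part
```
; perimeter-only toolpath
G21 ; units = mm
G90 ; absolute positioning
G28 ; home
; layer 1
G0 Z5.0
G0 X13.4 Y10.9
G1 X10.2 Y13.8
G1 X5.9 Y13.9
G1 X2.5 Y11.2
G1 X1.7 Y6.9
G1 X3.7 Y3.2
G1 X7.7 Y1.6
G1 X11.8 Y2.9
G1 X14.1 Y6.6
G1 X13.4 Y10.9
; layer 2
G0 Z10.0
G0 X12.0 Y10.2
G1 X9.6 Y12.3
G1 X6.4 Y12.4
G1 X3.9 Y10.4
G1 X3.2 Y7.2
G1 X4.8 Y4.4
G1 X7.8 Y3.2
G1 X10.8 Y4.2
G1 X12.5 Y6.9
G1 X12.0 Y10.2
; layer 3
G0 Z15.1
G0 X10.7 Y9.4
G1 X9.1 Y10.9
G1 X6.9 Y10.9
G1 X5.2 Y9.5
G1 X4.8 Y7.4
G1 X5.8 Y5.5
G1 X7.8 Y4.7
G1 X9.9 Y5.4
G1 X11.0 Y7.3
G1 X10.7 Y9.4
; layer 4
G0 Z20.1
G0 X9.3 Y8.7
G1 X8.5 Y9.4
G1 X7.4 Y9.4
G1 X6.6 Y8.7
G1 X6.3 Y7.7
G1 X6.9 Y6.7
G1 X7.9 Y6.3
G1 X8.9 Y6.7
G1 X9.4 Y7.6
G1 X9.3 Y8.7
M2 ; end

The solid is a regular 9-sided pyramid, base circumscribed radius ≈ 7.9 mm, apex at z ≈ 25.1 mm. Slicing at Δz = 5.0 mm — 5 equal slices spanning the solid's height, so layer i sits at z = i·h/5 — gives 4 non-empty perimeters. Each is a 9-segment closed polygon; G0 lifts to the layer z and rapids to the start vertex, then G1 traces the edges. The cross-section shrinks linearly with z (the slice at the apex is degenerate and omitted).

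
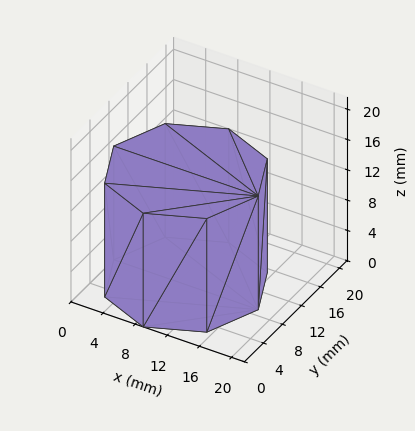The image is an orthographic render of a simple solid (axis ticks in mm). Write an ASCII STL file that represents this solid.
Reading the render: the shape is a regular 8-sided prism (a cylinder approximated with 8 flat sides), circumscribed radius ≈ 9 mm, height ≈ 15 mm (dimensions read to the nearest mm from the axis ticks). For the STL, each face is triangulated and given an outward normal.

solid part
  facet normal 0.0000 0.0000 -1.0000
    outer loop
      vertex 9.000 18.000 0.000
      vertex 15.364 15.364 0.000
      vertex 18.000 9.000 0.000
    endloop
  endfacet
  facet normal 0.0000 0.0000 -1.0000
    outer loop
      vertex 2.636 15.364 0.000
      vertex 9.000 18.000 0.000
      vertex 18.000 9.000 0.000
    endloop
  endfacet
  facet normal 0.0000 0.0000 -1.0000
    outer loop
      vertex 0.000 9.000 0.000
      vertex 2.636 15.364 0.000
      vertex 18.000 9.000 0.000
    endloop
  endfacet
  facet normal 0.0000 0.0000 -1.0000
    outer loop
      vertex 2.636 2.636 0.000
      vertex 0.000 9.000 0.000
      vertex 18.000 9.000 0.000
    endloop
  endfacet
  facet normal 0.0000 0.0000 -1.0000
    outer loop
      vertex 9.000 0.000 0.000
      vertex 2.636 2.636 0.000
      vertex 18.000 9.000 0.000
    endloop
  endfacet
  facet normal 0.0000 0.0000 -1.0000
    outer loop
      vertex 15.364 2.636 0.000
      vertex 9.000 0.000 0.000
      vertex 18.000 9.000 0.000
    endloop
  endfacet
  facet normal 0.0000 0.0000 1.0000
    outer loop
      vertex 18.000 9.000 15.000
      vertex 15.364 15.364 15.000
      vertex 9.000 18.000 15.000
    endloop
  endfacet
  facet normal 0.0000 0.0000 1.0000
    outer loop
      vertex 18.000 9.000 15.000
      vertex 9.000 18.000 15.000
      vertex 2.636 15.364 15.000
    endloop
  endfacet
  facet normal 0.0000 0.0000 1.0000
    outer loop
      vertex 18.000 9.000 15.000
      vertex 2.636 15.364 15.000
      vertex 0.000 9.000 15.000
    endloop
  endfacet
  facet normal 0.0000 0.0000 1.0000
    outer loop
      vertex 18.000 9.000 15.000
      vertex 0.000 9.000 15.000
      vertex 2.636 2.636 15.000
    endloop
  endfacet
  facet normal 0.0000 0.0000 1.0000
    outer loop
      vertex 18.000 9.000 15.000
      vertex 2.636 2.636 15.000
      vertex 9.000 0.000 15.000
    endloop
  endfacet
  facet normal 0.0000 0.0000 1.0000
    outer loop
      vertex 18.000 9.000 15.000
      vertex 9.000 0.000 15.000
      vertex 15.364 2.636 15.000
    endloop
  endfacet
  facet normal 0.9239 0.3827 0.0000
    outer loop
      vertex 18.000 9.000 0.000
      vertex 15.364 15.364 0.000
      vertex 15.364 15.364 15.000
    endloop
  endfacet
  facet normal 0.9239 0.3827 0.0000
    outer loop
      vertex 18.000 9.000 0.000
      vertex 15.364 15.364 15.000
      vertex 18.000 9.000 15.000
    endloop
  endfacet
  facet normal 0.3827 0.9239 0.0000
    outer loop
      vertex 15.364 15.364 0.000
      vertex 9.000 18.000 0.000
      vertex 9.000 18.000 15.000
    endloop
  endfacet
  facet normal 0.3827 0.9239 0.0000
    outer loop
      vertex 15.364 15.364 0.000
      vertex 9.000 18.000 15.000
      vertex 15.364 15.364 15.000
    endloop
  endfacet
  facet normal -0.3827 0.9239 0.0000
    outer loop
      vertex 9.000 18.000 0.000
      vertex 2.636 15.364 0.000
      vertex 2.636 15.364 15.000
    endloop
  endfacet
  facet normal -0.3827 0.9239 0.0000
    outer loop
      vertex 9.000 18.000 0.000
      vertex 2.636 15.364 15.000
      vertex 9.000 18.000 15.000
    endloop
  endfacet
  facet normal -0.9239 0.3827 0.0000
    outer loop
      vertex 2.636 15.364 0.000
      vertex 0.000 9.000 0.000
      vertex 0.000 9.000 15.000
    endloop
  endfacet
  facet normal -0.9239 0.3827 0.0000
    outer loop
      vertex 2.636 15.364 0.000
      vertex 0.000 9.000 15.000
      vertex 2.636 15.364 15.000
    endloop
  endfacet
  facet normal -0.9239 -0.3827 0.0000
    outer loop
      vertex 0.000 9.000 0.000
      vertex 2.636 2.636 0.000
      vertex 2.636 2.636 15.000
    endloop
  endfacet
  facet normal -0.9239 -0.3827 0.0000
    outer loop
      vertex 0.000 9.000 0.000
      vertex 2.636 2.636 15.000
      vertex 0.000 9.000 15.000
    endloop
  endfacet
  facet normal -0.3827 -0.9239 0.0000
    outer loop
      vertex 2.636 2.636 0.000
      vertex 9.000 0.000 0.000
      vertex 9.000 0.000 15.000
    endloop
  endfacet
  facet normal -0.3827 -0.9239 0.0000
    outer loop
      vertex 2.636 2.636 0.000
      vertex 9.000 0.000 15.000
      vertex 2.636 2.636 15.000
    endloop
  endfacet
  facet normal 0.3827 -0.9239 0.0000
    outer loop
      vertex 9.000 0.000 0.000
      vertex 15.364 2.636 0.000
      vertex 15.364 2.636 15.000
    endloop
  endfacet
  facet normal 0.3827 -0.9239 0.0000
    outer loop
      vertex 9.000 0.000 0.000
      vertex 15.364 2.636 15.000
      vertex 9.000 0.000 15.000
    endloop
  endfacet
  facet normal 0.9239 -0.3827 0.0000
    outer loop
      vertex 15.364 2.636 0.000
      vertex 18.000 9.000 0.000
      vertex 18.000 9.000 15.000
    endloop
  endfacet
  facet normal 0.9239 -0.3827 0.0000
    outer loop
      vertex 15.364 2.636 0.000
      vertex 18.000 9.000 15.000
      vertex 15.364 2.636 15.000
    endloop
  endfacet
endsolid part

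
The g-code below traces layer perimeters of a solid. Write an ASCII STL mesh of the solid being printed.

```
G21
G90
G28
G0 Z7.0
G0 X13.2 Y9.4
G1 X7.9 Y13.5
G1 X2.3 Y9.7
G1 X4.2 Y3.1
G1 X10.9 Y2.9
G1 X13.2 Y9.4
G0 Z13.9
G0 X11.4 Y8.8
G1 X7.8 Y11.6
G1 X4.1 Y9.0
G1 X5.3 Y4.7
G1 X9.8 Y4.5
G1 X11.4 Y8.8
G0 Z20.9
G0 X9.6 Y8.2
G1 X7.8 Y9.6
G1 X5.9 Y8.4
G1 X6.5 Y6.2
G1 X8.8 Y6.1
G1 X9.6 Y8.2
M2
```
solid part
  facet normal 0.0000 0.0000 -1.0000
    outer loop
      vertex 0.5 10.3 0.0
      vertex 7.9 15.4 0.0
      vertex 15.1 9.9 0.0
    endloop
  endfacet
  facet normal 0.0000 0.0000 -1.0000
    outer loop
      vertex 3.0 1.6 0.0
      vertex 0.5 10.3 0.0
      vertex 15.1 9.9 0.0
    endloop
  endfacet
  facet normal 0.0000 0.0000 -1.0000
    outer loop
      vertex 12.0 1.3 0.0
      vertex 3.0 1.6 0.0
      vertex 15.1 9.9 0.0
    endloop
  endfacet
  facet normal 0.5924 0.7755 0.2183
    outer loop
      vertex 15.1 9.9 0.0
      vertex 7.9 15.4 0.0
      vertex 7.7 7.7 27.9
    endloop
  endfacet
  facet normal -0.5538 0.8036 0.2178
    outer loop
      vertex 7.9 15.4 0.0
      vertex 0.5 10.3 0.0
      vertex 7.7 7.7 27.9
    endloop
  endfacet
  facet normal -0.9382 -0.2696 0.2170
    outer loop
      vertex 0.5 10.3 0.0
      vertex 3.0 1.6 0.0
      vertex 7.7 7.7 27.9
    endloop
  endfacet
  facet normal -0.0325 -0.9752 0.2187
    outer loop
      vertex 3.0 1.6 0.0
      vertex 12.0 1.3 0.0
      vertex 7.7 7.7 27.9
    endloop
  endfacet
  facet normal 0.9182 -0.3310 0.2174
    outer loop
      vertex 12.0 1.3 0.0
      vertex 15.1 9.9 0.0
      vertex 7.7 7.7 27.9
    endloop
  endfacet
endsolid part

The G0 Z moves step by Δz≈7.0 mm. The G1 loops shrink linearly with z, so the solid tapers from its base footprint up to z≈27.9. Closing with a flat bottom cap and the tapered top and triangulating gives 8 facets — a regular 5-sided pyramid, base circumscribed radius ≈ 7.7 mm, apex at z ≈ 27.9 mm.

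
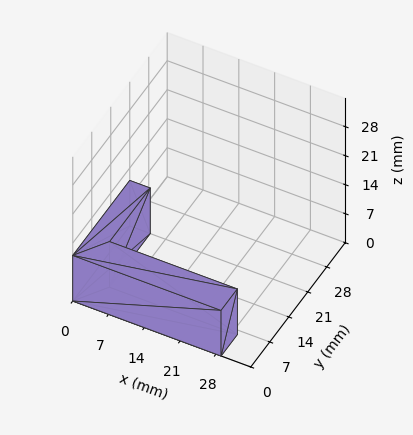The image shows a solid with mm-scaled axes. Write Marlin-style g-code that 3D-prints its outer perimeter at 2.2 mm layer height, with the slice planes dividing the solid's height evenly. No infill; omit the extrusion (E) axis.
Reading the render: the shape is an L-shaped prism: outer 29 × 21 mm, arm thicknesses ≈ 6 mm (horizontal) and 4 mm (vertical), extruded 11 mm in z (dimensions read to the nearest mm from the axis ticks). For the g-code, the solid's height is divided into equal slices at the stated Δz and each level perimeter traced with G1 moves after a G0 lift.

; perimeter-only toolpath
G21 ; units = mm
G90 ; absolute positioning
G28 ; home
; layer 1
G0 Z2.2
G0 X0.0 Y0.0
G1 X29.0 Y0.0
G1 X29.0 Y6.0
G1 X4.0 Y6.0
G1 X4.0 Y21.0
G1 X0.0 Y21.0
G1 X0.0 Y0.0
; layer 2
G0 Z4.4
G0 X0.0 Y0.0
G1 X29.0 Y0.0
G1 X29.0 Y6.0
G1 X4.0 Y6.0
G1 X4.0 Y21.0
G1 X0.0 Y21.0
G1 X0.0 Y0.0
; layer 3
G0 Z6.6
G0 X0.0 Y0.0
G1 X29.0 Y0.0
G1 X29.0 Y6.0
G1 X4.0 Y6.0
G1 X4.0 Y21.0
G1 X0.0 Y21.0
G1 X0.0 Y0.0
; layer 4
G0 Z8.8
G0 X0.0 Y0.0
G1 X29.0 Y0.0
G1 X29.0 Y6.0
G1 X4.0 Y6.0
G1 X4.0 Y21.0
G1 X0.0 Y21.0
G1 X0.0 Y0.0
; layer 5
G0 Z11.0
G0 X0.0 Y0.0
G1 X29.0 Y0.0
G1 X29.0 Y6.0
G1 X4.0 Y6.0
G1 X4.0 Y21.0
G1 X0.0 Y21.0
G1 X0.0 Y0.0
M2 ; end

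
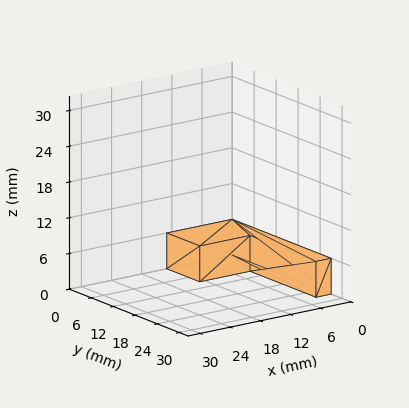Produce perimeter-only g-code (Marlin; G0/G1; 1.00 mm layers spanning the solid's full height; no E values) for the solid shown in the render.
Reading the render: the shape is an L-shaped prism: outer 13 × 27 mm, arm thicknesses ≈ 9 mm (horizontal) and 3 mm (vertical), extruded 6 mm in z (dimensions read to the nearest mm from the axis ticks). For the g-code, the solid's height is divided into equal slices at the stated Δz and each level perimeter traced with G1 moves after a G0 lift.

; perimeter-only toolpath
G21 ; units = mm
G90 ; absolute positioning
G28 ; home
; layer 1
G0 Z1.00
G0 X0.00 Y0.00
G1 X13.00 Y0.00
G1 X13.00 Y9.00
G1 X3.00 Y9.00
G1 X3.00 Y27.00
G1 X0.00 Y27.00
G1 X0.00 Y0.00
; layer 2
G0 Z2.00
G0 X0.00 Y0.00
G1 X13.00 Y0.00
G1 X13.00 Y9.00
G1 X3.00 Y9.00
G1 X3.00 Y27.00
G1 X0.00 Y27.00
G1 X0.00 Y0.00
; layer 3
G0 Z3.00
G0 X0.00 Y0.00
G1 X13.00 Y0.00
G1 X13.00 Y9.00
G1 X3.00 Y9.00
G1 X3.00 Y27.00
G1 X0.00 Y27.00
G1 X0.00 Y0.00
; layer 4
G0 Z4.00
G0 X0.00 Y0.00
G1 X13.00 Y0.00
G1 X13.00 Y9.00
G1 X3.00 Y9.00
G1 X3.00 Y27.00
G1 X0.00 Y27.00
G1 X0.00 Y0.00
; layer 5
G0 Z5.00
G0 X0.00 Y0.00
G1 X13.00 Y0.00
G1 X13.00 Y9.00
G1 X3.00 Y9.00
G1 X3.00 Y27.00
G1 X0.00 Y27.00
G1 X0.00 Y0.00
; layer 6
G0 Z6.00
G0 X0.00 Y0.00
G1 X13.00 Y0.00
G1 X13.00 Y9.00
G1 X3.00 Y9.00
G1 X3.00 Y27.00
G1 X0.00 Y27.00
G1 X0.00 Y0.00
M2 ; end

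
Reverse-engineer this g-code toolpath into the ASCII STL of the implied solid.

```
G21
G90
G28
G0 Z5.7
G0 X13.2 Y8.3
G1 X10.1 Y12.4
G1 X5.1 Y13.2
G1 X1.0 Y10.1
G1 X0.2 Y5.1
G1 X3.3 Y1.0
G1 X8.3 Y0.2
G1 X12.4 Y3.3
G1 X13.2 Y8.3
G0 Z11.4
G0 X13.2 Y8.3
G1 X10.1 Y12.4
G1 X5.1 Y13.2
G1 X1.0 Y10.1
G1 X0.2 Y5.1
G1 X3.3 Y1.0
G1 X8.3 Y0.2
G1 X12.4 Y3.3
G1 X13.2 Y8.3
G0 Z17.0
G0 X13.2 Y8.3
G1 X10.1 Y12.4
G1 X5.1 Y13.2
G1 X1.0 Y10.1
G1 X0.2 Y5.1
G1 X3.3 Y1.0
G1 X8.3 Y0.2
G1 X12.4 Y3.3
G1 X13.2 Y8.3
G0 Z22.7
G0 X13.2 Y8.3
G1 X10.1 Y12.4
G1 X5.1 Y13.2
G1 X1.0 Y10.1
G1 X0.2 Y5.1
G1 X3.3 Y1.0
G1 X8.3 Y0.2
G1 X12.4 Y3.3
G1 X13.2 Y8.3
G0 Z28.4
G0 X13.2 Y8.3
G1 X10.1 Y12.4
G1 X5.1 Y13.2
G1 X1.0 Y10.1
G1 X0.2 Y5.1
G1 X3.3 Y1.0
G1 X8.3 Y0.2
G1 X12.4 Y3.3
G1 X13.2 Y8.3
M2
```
solid part
  facet normal 0.0000 0.0000 -1.0000
    outer loop
      vertex 5.1 13.2 0.0
      vertex 10.1 12.4 0.0
      vertex 13.2 8.3 0.0
    endloop
  endfacet
  facet normal 0.0000 0.0000 -1.0000
    outer loop
      vertex 1.0 10.1 0.0
      vertex 5.1 13.2 0.0
      vertex 13.2 8.3 0.0
    endloop
  endfacet
  facet normal 0.0000 0.0000 -1.0000
    outer loop
      vertex 0.2 5.1 0.0
      vertex 1.0 10.1 0.0
      vertex 13.2 8.3 0.0
    endloop
  endfacet
  facet normal 0.0000 0.0000 -1.0000
    outer loop
      vertex 3.3 1.0 0.0
      vertex 0.2 5.1 0.0
      vertex 13.2 8.3 0.0
    endloop
  endfacet
  facet normal 0.0000 0.0000 -1.0000
    outer loop
      vertex 8.3 0.2 0.0
      vertex 3.3 1.0 0.0
      vertex 13.2 8.3 0.0
    endloop
  endfacet
  facet normal 0.0000 0.0000 -1.0000
    outer loop
      vertex 12.4 3.3 0.0
      vertex 8.3 0.2 0.0
      vertex 13.2 8.3 0.0
    endloop
  endfacet
  facet normal 0.0000 0.0000 1.0000
    outer loop
      vertex 13.2 8.3 28.4
      vertex 10.1 12.4 28.4
      vertex 5.1 13.2 28.4
    endloop
  endfacet
  facet normal 0.0000 0.0000 1.0000
    outer loop
      vertex 13.2 8.3 28.4
      vertex 5.1 13.2 28.4
      vertex 1.0 10.1 28.4
    endloop
  endfacet
  facet normal 0.0000 0.0000 1.0000
    outer loop
      vertex 13.2 8.3 28.4
      vertex 1.0 10.1 28.4
      vertex 0.2 5.1 28.4
    endloop
  endfacet
  facet normal 0.0000 0.0000 1.0000
    outer loop
      vertex 13.2 8.3 28.4
      vertex 0.2 5.1 28.4
      vertex 3.3 1.0 28.4
    endloop
  endfacet
  facet normal 0.0000 0.0000 1.0000
    outer loop
      vertex 13.2 8.3 28.4
      vertex 3.3 1.0 28.4
      vertex 8.3 0.2 28.4
    endloop
  endfacet
  facet normal 0.0000 0.0000 1.0000
    outer loop
      vertex 13.2 8.3 28.4
      vertex 8.3 0.2 28.4
      vertex 12.4 3.3 28.4
    endloop
  endfacet
  facet normal 0.7977 0.6031 0.0000
    outer loop
      vertex 13.2 8.3 0.0
      vertex 10.1 12.4 0.0
      vertex 10.1 12.4 28.4
    endloop
  endfacet
  facet normal 0.7977 0.6031 0.0000
    outer loop
      vertex 13.2 8.3 0.0
      vertex 10.1 12.4 28.4
      vertex 13.2 8.3 28.4
    endloop
  endfacet
  facet normal 0.1580 0.9874 0.0000
    outer loop
      vertex 10.1 12.4 0.0
      vertex 5.1 13.2 0.0
      vertex 5.1 13.2 28.4
    endloop
  endfacet
  facet normal 0.1580 0.9874 0.0000
    outer loop
      vertex 10.1 12.4 0.0
      vertex 5.1 13.2 28.4
      vertex 10.1 12.4 28.4
    endloop
  endfacet
  facet normal -0.6031 0.7977 0.0000
    outer loop
      vertex 5.1 13.2 0.0
      vertex 1.0 10.1 0.0
      vertex 1.0 10.1 28.4
    endloop
  endfacet
  facet normal -0.6031 0.7977 0.0000
    outer loop
      vertex 5.1 13.2 0.0
      vertex 1.0 10.1 28.4
      vertex 5.1 13.2 28.4
    endloop
  endfacet
  facet normal -0.9874 0.1580 0.0000
    outer loop
      vertex 1.0 10.1 0.0
      vertex 0.2 5.1 0.0
      vertex 0.2 5.1 28.4
    endloop
  endfacet
  facet normal -0.9874 0.1580 0.0000
    outer loop
      vertex 1.0 10.1 0.0
      vertex 0.2 5.1 28.4
      vertex 1.0 10.1 28.4
    endloop
  endfacet
  facet normal -0.7977 -0.6031 0.0000
    outer loop
      vertex 0.2 5.1 0.0
      vertex 3.3 1.0 0.0
      vertex 3.3 1.0 28.4
    endloop
  endfacet
  facet normal -0.7977 -0.6031 0.0000
    outer loop
      vertex 0.2 5.1 0.0
      vertex 3.3 1.0 28.4
      vertex 0.2 5.1 28.4
    endloop
  endfacet
  facet normal -0.1580 -0.9874 0.0000
    outer loop
      vertex 3.3 1.0 0.0
      vertex 8.3 0.2 0.0
      vertex 8.3 0.2 28.4
    endloop
  endfacet
  facet normal -0.1580 -0.9874 0.0000
    outer loop
      vertex 3.3 1.0 0.0
      vertex 8.3 0.2 28.4
      vertex 3.3 1.0 28.4
    endloop
  endfacet
  facet normal 0.6031 -0.7977 0.0000
    outer loop
      vertex 8.3 0.2 0.0
      vertex 12.4 3.3 0.0
      vertex 12.4 3.3 28.4
    endloop
  endfacet
  facet normal 0.6031 -0.7977 0.0000
    outer loop
      vertex 8.3 0.2 0.0
      vertex 12.4 3.3 28.4
      vertex 8.3 0.2 28.4
    endloop
  endfacet
  facet normal 0.9874 -0.1580 0.0000
    outer loop
      vertex 12.4 3.3 0.0
      vertex 13.2 8.3 0.0
      vertex 13.2 8.3 28.4
    endloop
  endfacet
  facet normal 0.9874 -0.1580 0.0000
    outer loop
      vertex 12.4 3.3 0.0
      vertex 13.2 8.3 28.4
      vertex 12.4 3.3 28.4
    endloop
  endfacet
endsolid part

The G0 Z moves step by Δz≈5.7 mm. Every layer's G1 loop is the same polygon, so the solid is a straight extrusion of it from z=0 to z≈28.4. Closing with flat bottom and top caps and triangulating gives 28 facets — a regular 8-sided prism (a cylinder approximated with 8 flat sides), circumscribed radius ≈ 6.7 mm, height ≈ 28.4 mm.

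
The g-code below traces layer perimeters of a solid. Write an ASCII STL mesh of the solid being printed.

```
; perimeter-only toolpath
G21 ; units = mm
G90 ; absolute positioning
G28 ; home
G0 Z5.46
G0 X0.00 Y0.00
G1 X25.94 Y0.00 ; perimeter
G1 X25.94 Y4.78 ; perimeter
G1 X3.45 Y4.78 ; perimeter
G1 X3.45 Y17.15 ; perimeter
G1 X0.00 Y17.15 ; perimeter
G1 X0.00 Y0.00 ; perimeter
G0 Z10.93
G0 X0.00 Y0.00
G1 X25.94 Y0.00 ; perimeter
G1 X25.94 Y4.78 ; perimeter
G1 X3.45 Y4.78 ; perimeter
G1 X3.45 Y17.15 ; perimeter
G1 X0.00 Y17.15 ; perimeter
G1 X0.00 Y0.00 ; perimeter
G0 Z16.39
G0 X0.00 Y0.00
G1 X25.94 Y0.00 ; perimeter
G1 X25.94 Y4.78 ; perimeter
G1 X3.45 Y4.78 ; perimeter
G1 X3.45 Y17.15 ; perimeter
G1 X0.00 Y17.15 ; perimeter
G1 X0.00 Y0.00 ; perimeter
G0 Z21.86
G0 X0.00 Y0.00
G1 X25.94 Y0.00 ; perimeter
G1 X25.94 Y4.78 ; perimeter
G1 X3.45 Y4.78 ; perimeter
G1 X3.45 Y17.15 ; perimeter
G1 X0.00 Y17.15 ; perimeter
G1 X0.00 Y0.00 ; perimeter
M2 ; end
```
solid part
  facet normal 0.0000 0.0000 -1.0000
    outer loop
      vertex 25.94 4.78 0.00
      vertex 25.94 0.00 0.00
      vertex 0.00 0.00 0.00
    endloop
  endfacet
  facet normal 0.0000 0.0000 -1.0000
    outer loop
      vertex 3.45 4.78 0.00
      vertex 25.94 4.78 0.00
      vertex 0.00 0.00 0.00
    endloop
  endfacet
  facet normal 0.0000 0.0000 -1.0000
    outer loop
      vertex 3.45 17.15 0.00
      vertex 3.45 4.78 0.00
      vertex 0.00 0.00 0.00
    endloop
  endfacet
  facet normal 0.0000 0.0000 -1.0000
    outer loop
      vertex 0.00 17.15 0.00
      vertex 3.45 17.15 0.00
      vertex 0.00 0.00 0.00
    endloop
  endfacet
  facet normal 0.0000 0.0000 1.0000
    outer loop
      vertex 0.00 0.00 21.86
      vertex 25.94 0.00 21.86
      vertex 25.94 4.78 21.86
    endloop
  endfacet
  facet normal 0.0000 0.0000 1.0000
    outer loop
      vertex 0.00 0.00 21.86
      vertex 25.94 4.78 21.86
      vertex 3.45 4.78 21.86
    endloop
  endfacet
  facet normal 0.0000 0.0000 1.0000
    outer loop
      vertex 0.00 0.00 21.86
      vertex 3.45 4.78 21.86
      vertex 3.45 17.15 21.86
    endloop
  endfacet
  facet normal 0.0000 0.0000 1.0000
    outer loop
      vertex 0.00 0.00 21.86
      vertex 3.45 17.15 21.86
      vertex 0.00 17.15 21.86
    endloop
  endfacet
  facet normal 0.0000 -1.0000 0.0000
    outer loop
      vertex 0.00 0.00 0.00
      vertex 25.94 0.00 0.00
      vertex 25.94 0.00 21.86
    endloop
  endfacet
  facet normal 0.0000 -1.0000 0.0000
    outer loop
      vertex 0.00 0.00 0.00
      vertex 25.94 0.00 21.86
      vertex 0.00 0.00 21.86
    endloop
  endfacet
  facet normal 1.0000 0.0000 0.0000
    outer loop
      vertex 25.94 0.00 0.00
      vertex 25.94 4.78 0.00
      vertex 25.94 4.78 21.86
    endloop
  endfacet
  facet normal 1.0000 0.0000 0.0000
    outer loop
      vertex 25.94 0.00 0.00
      vertex 25.94 4.78 21.86
      vertex 25.94 0.00 21.86
    endloop
  endfacet
  facet normal 0.0000 1.0000 0.0000
    outer loop
      vertex 25.94 4.78 0.00
      vertex 3.45 4.78 0.00
      vertex 3.45 4.78 21.86
    endloop
  endfacet
  facet normal 0.0000 1.0000 0.0000
    outer loop
      vertex 25.94 4.78 0.00
      vertex 3.45 4.78 21.86
      vertex 25.94 4.78 21.86
    endloop
  endfacet
  facet normal 1.0000 0.0000 0.0000
    outer loop
      vertex 3.45 4.78 0.00
      vertex 3.45 17.15 0.00
      vertex 3.45 17.15 21.86
    endloop
  endfacet
  facet normal 1.0000 0.0000 0.0000
    outer loop
      vertex 3.45 4.78 0.00
      vertex 3.45 17.15 21.86
      vertex 3.45 4.78 21.86
    endloop
  endfacet
  facet normal 0.0000 1.0000 0.0000
    outer loop
      vertex 3.45 17.15 0.00
      vertex 0.00 17.15 0.00
      vertex 0.00 17.15 21.86
    endloop
  endfacet
  facet normal 0.0000 1.0000 0.0000
    outer loop
      vertex 3.45 17.15 0.00
      vertex 0.00 17.15 21.86
      vertex 3.45 17.15 21.86
    endloop
  endfacet
  facet normal -1.0000 0.0000 0.0000
    outer loop
      vertex 0.00 17.15 0.00
      vertex 0.00 0.00 0.00
      vertex 0.00 0.00 21.86
    endloop
  endfacet
  facet normal -1.0000 0.0000 0.0000
    outer loop
      vertex 0.00 17.15 0.00
      vertex 0.00 0.00 21.86
      vertex 0.00 17.15 21.86
    endloop
  endfacet
endsolid part

The G0 Z moves step by Δz≈5.46 mm. Every layer's G1 loop is the same polygon, so the solid is a straight extrusion of it from z=0 to z≈21.9. Closing with flat bottom and top caps and triangulating gives 20 facets — an L-shaped prism: outer 25.9 × 17.1 mm, arm thicknesses ≈ 4.78 mm (horizontal) and 3.45 mm (vertical), extruded 21.9 mm in z.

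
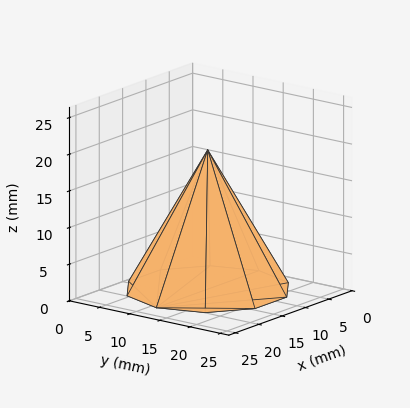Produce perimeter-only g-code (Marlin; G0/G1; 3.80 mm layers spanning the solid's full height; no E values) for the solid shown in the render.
Reading the render: the shape is a regular 10-sided pyramid, base circumscribed radius ≈ 11 mm, apex at z ≈ 19 mm (dimensions read to the nearest mm from the axis ticks). For the g-code, the solid's height is divided into equal slices at the stated Δz and each level perimeter traced with G1 moves after a G0 lift.

; perimeter-only toolpath
G21 ; units = mm
G90 ; absolute positioning
G28 ; home
; layer 1
G0 Z3.80
G0 X19.80 Y11.00
G1 X18.12 Y16.18
G1 X13.72 Y19.37
G1 X8.28 Y19.37
G1 X3.88 Y16.18
G1 X2.20 Y11.00
G1 X3.88 Y5.82
G1 X8.28 Y2.63
G1 X13.72 Y2.63
G1 X18.12 Y5.82
G1 X19.80 Y11.00
; layer 2
G0 Z7.60
G0 X17.60 Y11.00
G1 X16.34 Y14.88
G1 X13.04 Y17.28
G1 X8.96 Y17.28
G1 X5.66 Y14.88
G1 X4.40 Y11.00
G1 X5.66 Y7.12
G1 X8.96 Y4.72
G1 X13.04 Y4.72
G1 X16.34 Y7.12
G1 X17.60 Y11.00
; layer 3
G0 Z11.40
G0 X15.40 Y11.00
G1 X14.56 Y13.59
G1 X12.36 Y15.18
G1 X9.64 Y15.18
G1 X7.44 Y13.59
G1 X6.60 Y11.00
G1 X7.44 Y8.41
G1 X9.64 Y6.82
G1 X12.36 Y6.82
G1 X14.56 Y8.41
G1 X15.40 Y11.00
; layer 4
G0 Z15.20
G0 X13.20 Y11.00
G1 X12.78 Y12.29
G1 X11.68 Y13.09
G1 X10.32 Y13.09
G1 X9.22 Y12.29
G1 X8.80 Y11.00
G1 X9.22 Y9.71
G1 X10.32 Y8.91
G1 X11.68 Y8.91
G1 X12.78 Y9.71
G1 X13.20 Y11.00
M2 ; end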